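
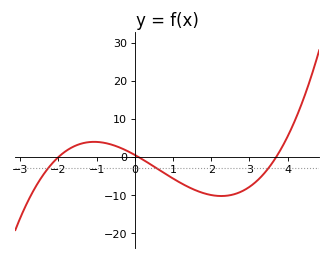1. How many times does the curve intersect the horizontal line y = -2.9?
3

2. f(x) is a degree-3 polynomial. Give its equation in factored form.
y = 0.77(x + 2)(x - 0.1)(x - 3.7)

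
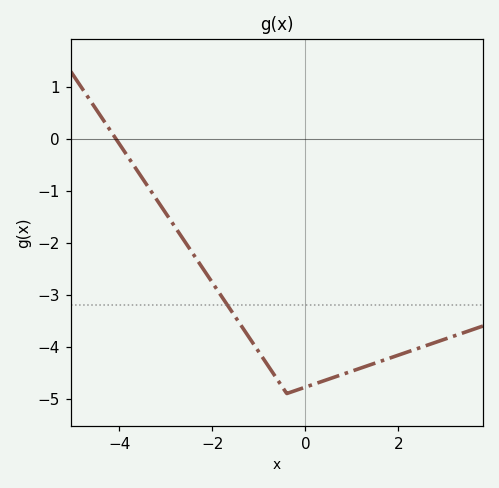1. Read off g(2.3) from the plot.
-4.1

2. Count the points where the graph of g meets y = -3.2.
1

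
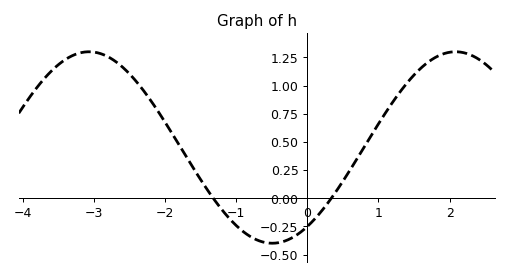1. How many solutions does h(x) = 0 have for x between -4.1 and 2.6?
2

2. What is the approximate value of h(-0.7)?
-0.373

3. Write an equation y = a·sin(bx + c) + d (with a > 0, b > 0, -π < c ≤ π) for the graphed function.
y = 0.85sin(1.22x - 0.97) + 0.45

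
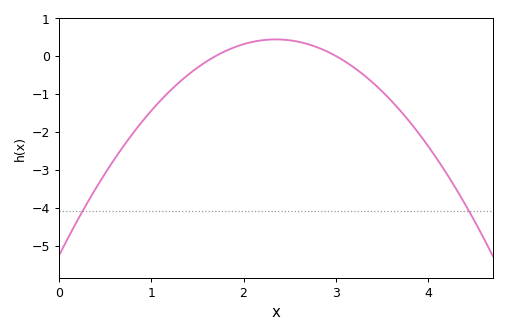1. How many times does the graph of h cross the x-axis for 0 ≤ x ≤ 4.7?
2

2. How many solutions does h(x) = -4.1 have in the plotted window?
2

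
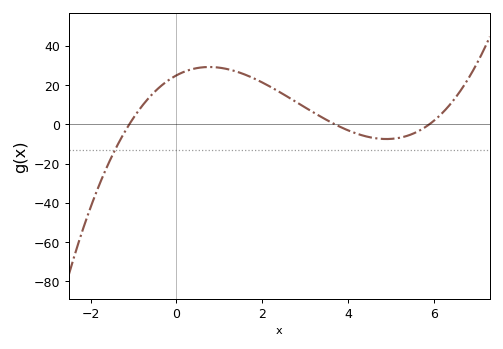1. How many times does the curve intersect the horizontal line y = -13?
1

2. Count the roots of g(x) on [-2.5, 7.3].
3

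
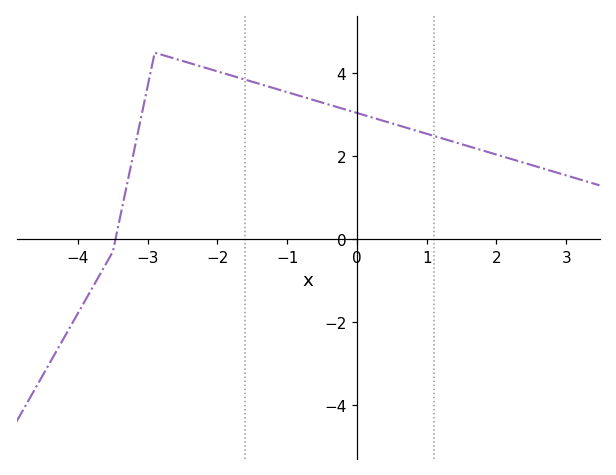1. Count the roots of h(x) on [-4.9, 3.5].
1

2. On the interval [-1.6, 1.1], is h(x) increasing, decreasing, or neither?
decreasing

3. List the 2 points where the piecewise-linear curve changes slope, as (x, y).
(-3.5, -0.3); (-2.9, 4.5)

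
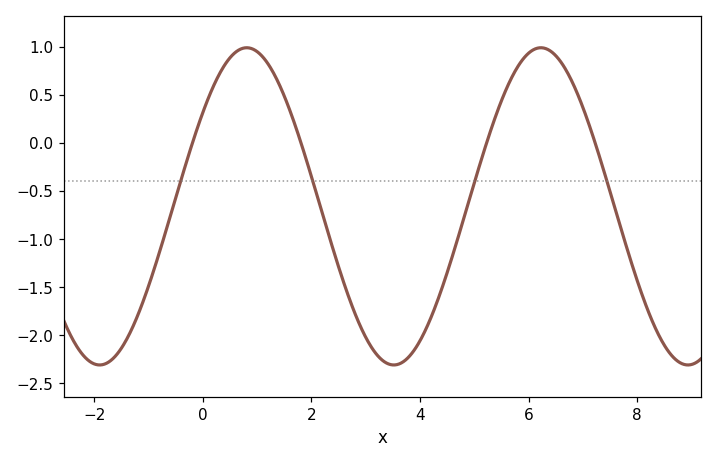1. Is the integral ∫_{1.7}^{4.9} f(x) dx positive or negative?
negative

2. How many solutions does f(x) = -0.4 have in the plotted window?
4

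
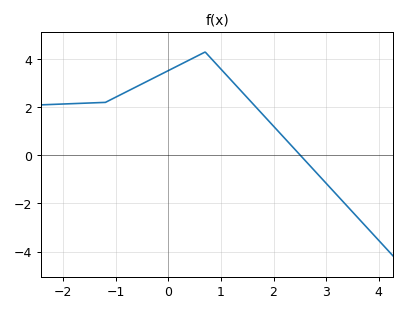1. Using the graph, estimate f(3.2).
-1.6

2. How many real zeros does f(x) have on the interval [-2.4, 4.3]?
1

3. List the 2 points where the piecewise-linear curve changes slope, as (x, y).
(-1.2, 2.2); (0.7, 4.3)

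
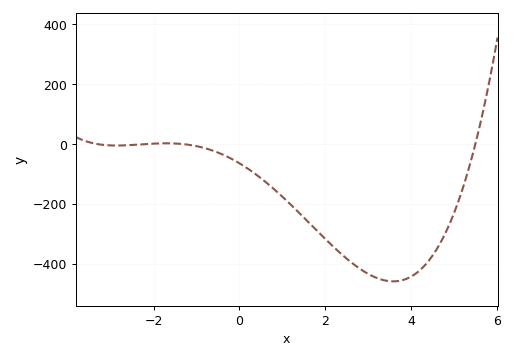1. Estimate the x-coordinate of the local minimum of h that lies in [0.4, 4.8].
3.59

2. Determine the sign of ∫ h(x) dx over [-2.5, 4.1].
negative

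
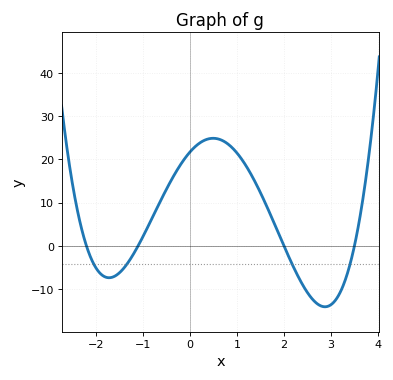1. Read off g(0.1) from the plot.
23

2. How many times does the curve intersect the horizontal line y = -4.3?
4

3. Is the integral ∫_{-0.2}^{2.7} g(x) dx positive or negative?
positive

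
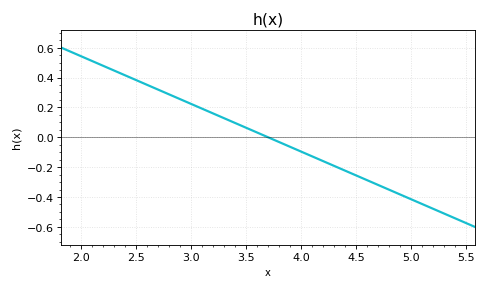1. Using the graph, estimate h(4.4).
-0.22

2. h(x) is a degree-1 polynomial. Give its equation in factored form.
y = -0.32(x - 3.7)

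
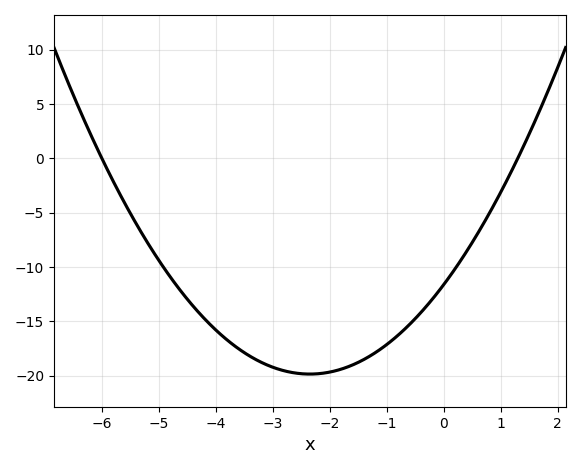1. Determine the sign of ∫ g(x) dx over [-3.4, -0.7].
negative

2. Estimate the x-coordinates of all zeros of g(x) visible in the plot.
-6, 1.2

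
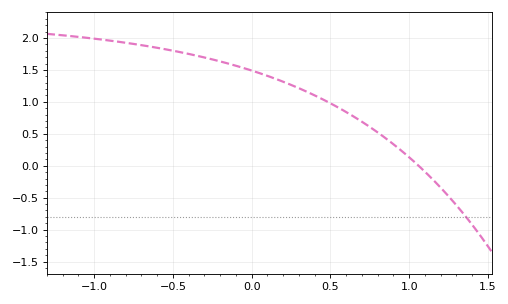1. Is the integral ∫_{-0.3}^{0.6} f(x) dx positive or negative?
positive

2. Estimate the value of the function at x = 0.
1.5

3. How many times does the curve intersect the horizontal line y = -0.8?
1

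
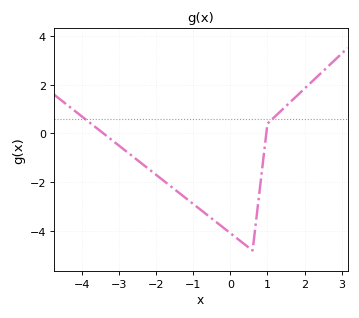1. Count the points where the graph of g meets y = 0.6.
2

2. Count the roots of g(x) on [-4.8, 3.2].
2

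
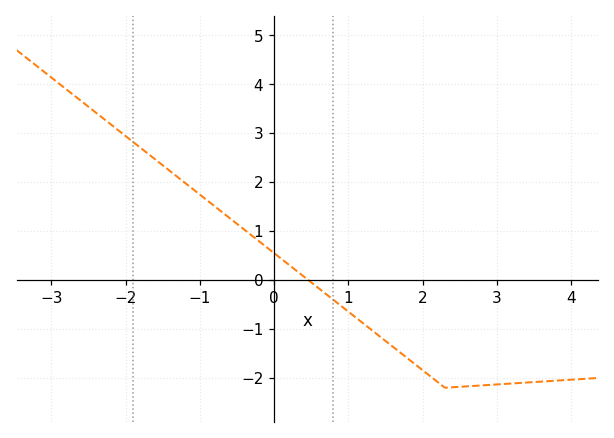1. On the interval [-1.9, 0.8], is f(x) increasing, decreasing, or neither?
decreasing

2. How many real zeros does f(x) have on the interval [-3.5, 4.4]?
1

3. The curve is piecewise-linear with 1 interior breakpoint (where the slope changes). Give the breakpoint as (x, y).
(2.3, -2.2)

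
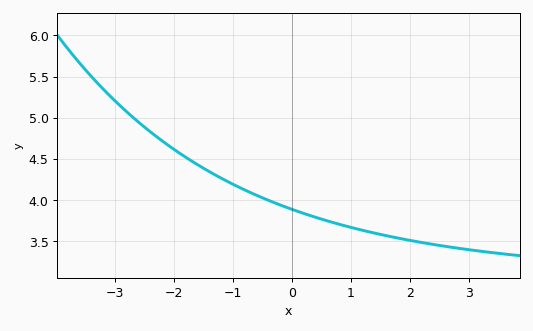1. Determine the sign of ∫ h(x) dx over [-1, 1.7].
positive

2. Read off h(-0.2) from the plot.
3.94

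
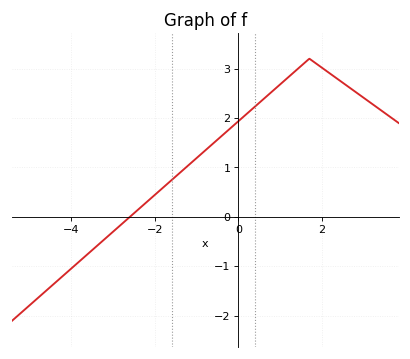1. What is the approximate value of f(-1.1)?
1.1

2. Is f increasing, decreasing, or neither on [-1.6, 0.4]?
increasing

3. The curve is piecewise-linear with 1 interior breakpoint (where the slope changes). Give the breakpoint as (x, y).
(1.7, 3.2)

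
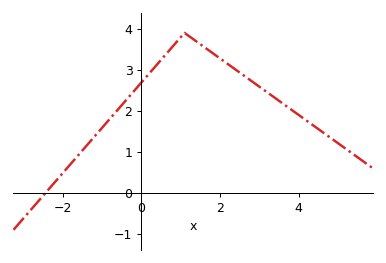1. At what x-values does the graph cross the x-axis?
-2.43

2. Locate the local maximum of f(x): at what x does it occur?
1.1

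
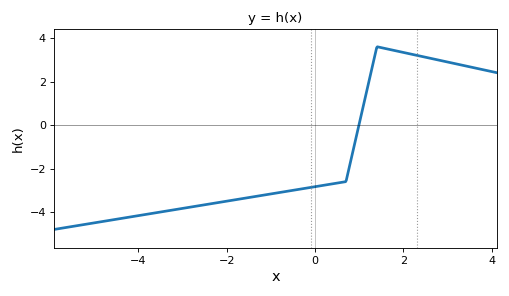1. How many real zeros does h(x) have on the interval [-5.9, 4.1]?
1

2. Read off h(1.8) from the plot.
3.42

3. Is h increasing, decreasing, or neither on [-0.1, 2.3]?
neither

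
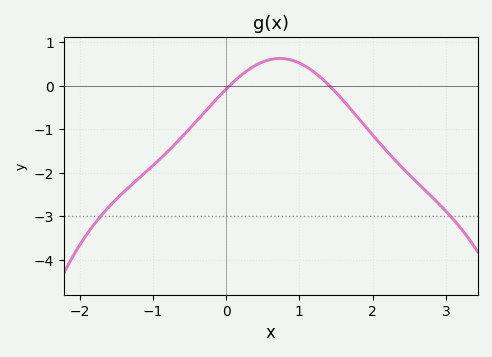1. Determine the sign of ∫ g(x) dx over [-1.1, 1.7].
negative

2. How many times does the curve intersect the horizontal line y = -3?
2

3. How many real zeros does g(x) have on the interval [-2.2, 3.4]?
2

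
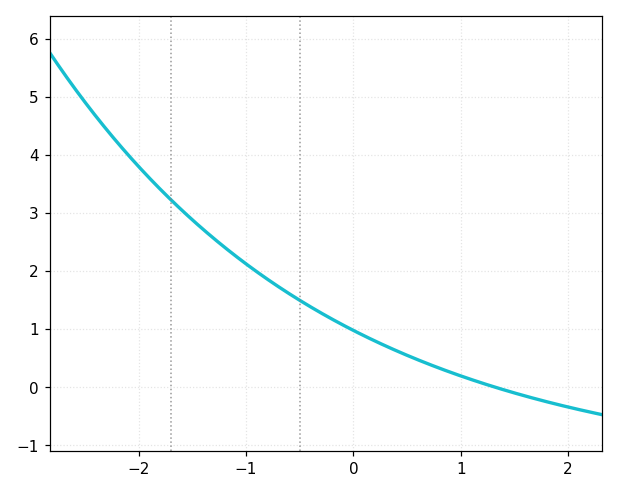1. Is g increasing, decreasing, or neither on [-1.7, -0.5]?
decreasing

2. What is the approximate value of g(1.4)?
-0.043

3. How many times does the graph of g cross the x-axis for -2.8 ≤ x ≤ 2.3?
1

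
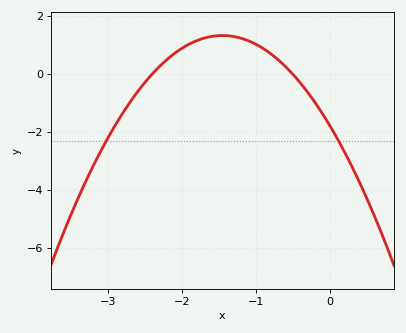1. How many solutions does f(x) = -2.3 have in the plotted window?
2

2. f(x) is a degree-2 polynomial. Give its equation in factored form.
y = -1.47(x + 2.4)(x + 0.5)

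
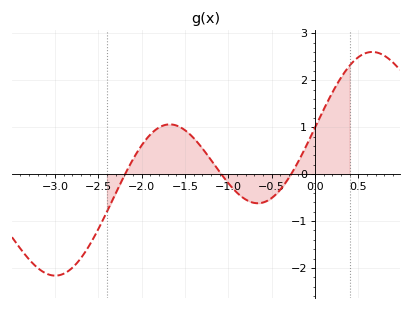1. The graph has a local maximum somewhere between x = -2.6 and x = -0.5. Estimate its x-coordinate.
-1.68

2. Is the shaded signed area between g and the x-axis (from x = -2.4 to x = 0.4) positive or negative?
positive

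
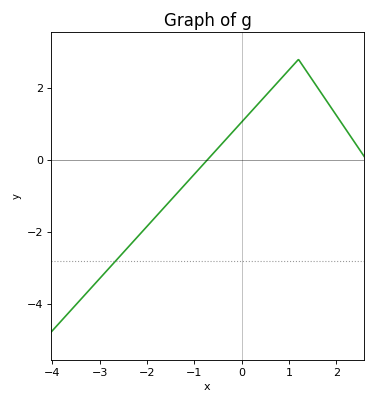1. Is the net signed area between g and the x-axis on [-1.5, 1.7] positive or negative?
positive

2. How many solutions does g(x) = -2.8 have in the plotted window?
1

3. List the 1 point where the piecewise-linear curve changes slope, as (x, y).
(1.2, 2.8)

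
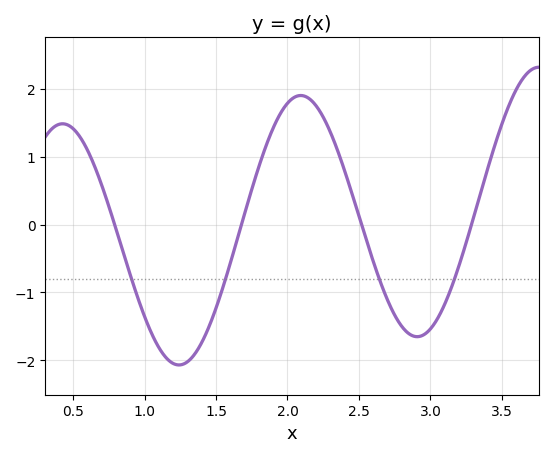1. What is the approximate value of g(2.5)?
0.1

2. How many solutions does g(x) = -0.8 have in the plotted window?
4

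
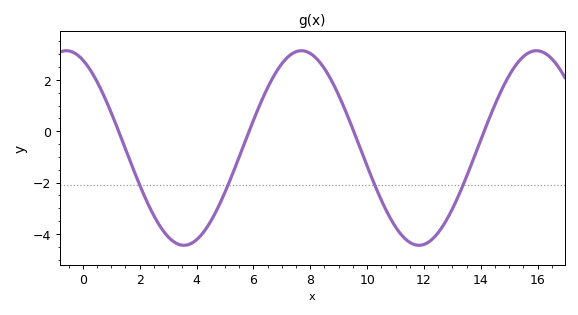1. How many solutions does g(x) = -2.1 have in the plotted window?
4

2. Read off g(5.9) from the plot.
0.2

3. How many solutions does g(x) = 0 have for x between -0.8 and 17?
4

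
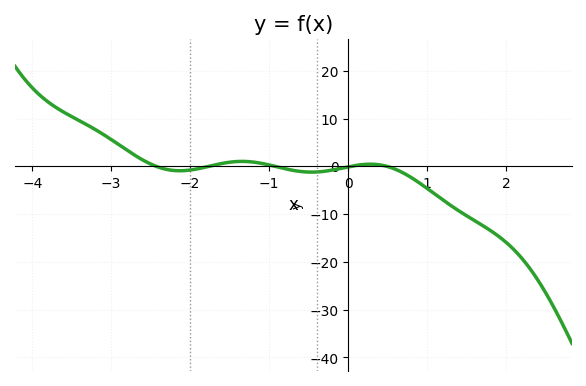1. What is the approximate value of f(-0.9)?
-0.112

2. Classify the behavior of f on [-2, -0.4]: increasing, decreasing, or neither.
neither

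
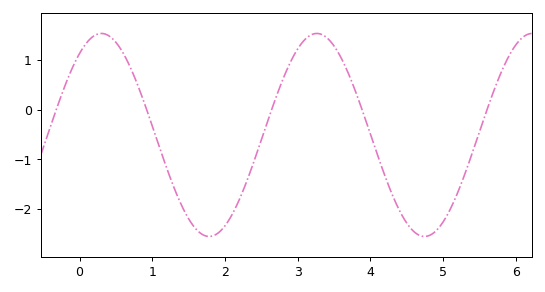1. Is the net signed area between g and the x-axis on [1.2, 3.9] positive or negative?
negative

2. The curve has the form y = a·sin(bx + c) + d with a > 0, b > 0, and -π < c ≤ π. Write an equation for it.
y = 2.04sin(2.1x + 0.93) - 0.51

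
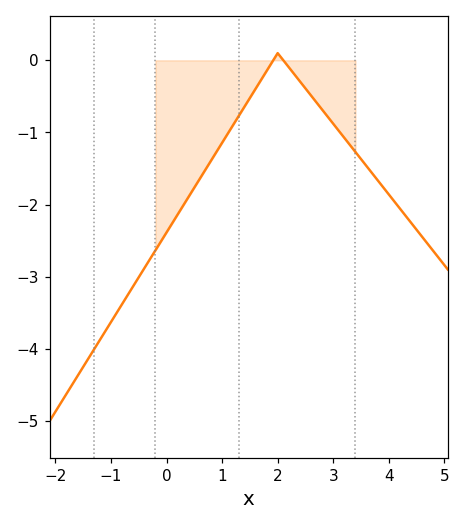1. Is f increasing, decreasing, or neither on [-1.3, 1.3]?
increasing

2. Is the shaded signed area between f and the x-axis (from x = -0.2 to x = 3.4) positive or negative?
negative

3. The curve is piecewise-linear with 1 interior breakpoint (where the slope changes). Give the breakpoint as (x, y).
(2, 0.1)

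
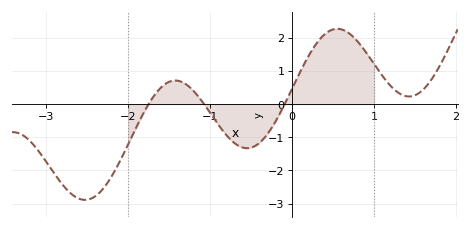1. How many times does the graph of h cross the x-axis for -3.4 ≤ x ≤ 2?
3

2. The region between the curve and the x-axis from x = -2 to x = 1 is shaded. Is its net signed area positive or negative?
positive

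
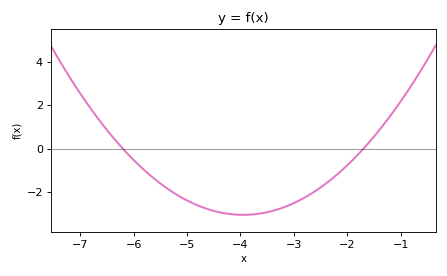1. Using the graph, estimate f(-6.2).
0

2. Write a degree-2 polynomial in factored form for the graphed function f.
y = 0.6(x + 6.2)(x + 1.7)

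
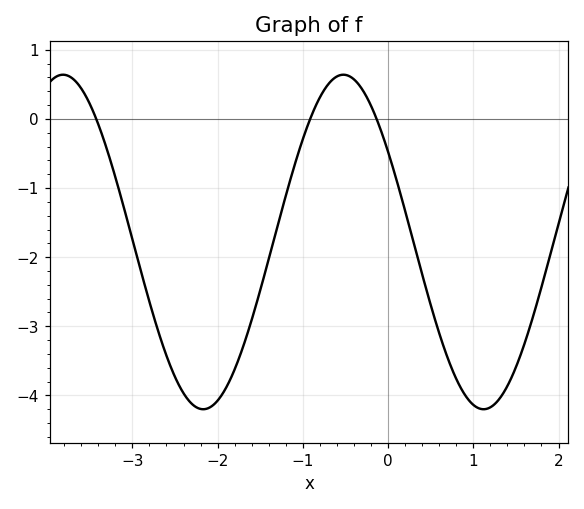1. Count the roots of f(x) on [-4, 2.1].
3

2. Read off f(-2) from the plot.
-4.08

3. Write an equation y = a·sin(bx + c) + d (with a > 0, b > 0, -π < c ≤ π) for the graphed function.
y = 2.42sin(1.91x + 2.57) - 1.78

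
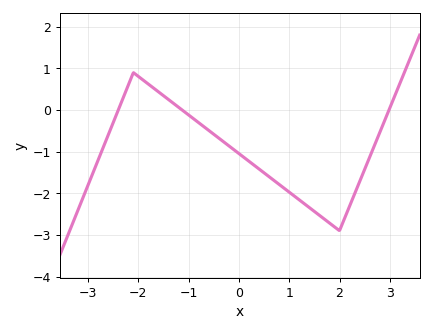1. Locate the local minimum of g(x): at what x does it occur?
2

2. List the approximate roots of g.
-2.4, -1.13, 2.98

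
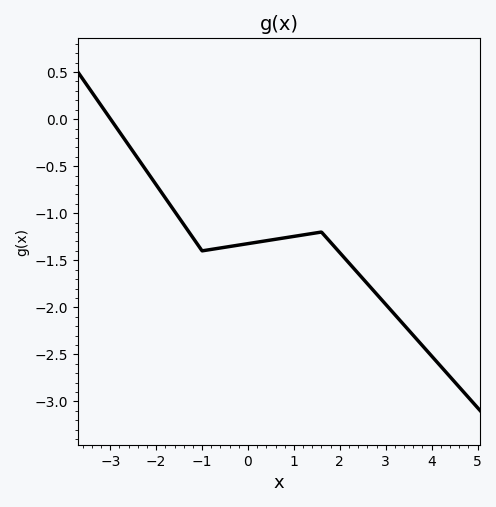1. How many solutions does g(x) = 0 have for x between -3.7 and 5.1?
1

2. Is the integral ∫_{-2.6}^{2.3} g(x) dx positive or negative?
negative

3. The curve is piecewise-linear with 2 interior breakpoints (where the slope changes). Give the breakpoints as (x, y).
(-1, -1.4); (1.6, -1.2)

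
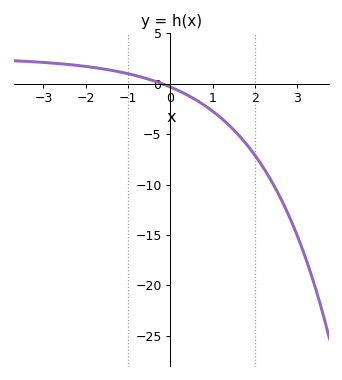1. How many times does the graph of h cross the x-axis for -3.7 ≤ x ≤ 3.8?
1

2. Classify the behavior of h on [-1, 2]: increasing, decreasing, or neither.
decreasing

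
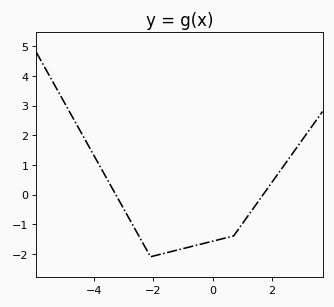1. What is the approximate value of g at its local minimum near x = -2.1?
-2.1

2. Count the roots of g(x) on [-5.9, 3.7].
2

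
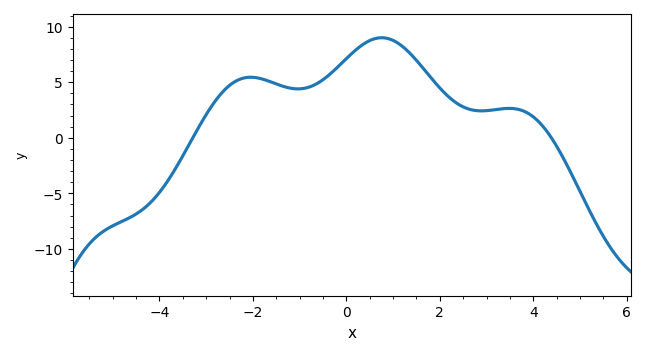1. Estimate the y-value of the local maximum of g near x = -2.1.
5.5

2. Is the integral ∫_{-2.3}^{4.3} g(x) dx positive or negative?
positive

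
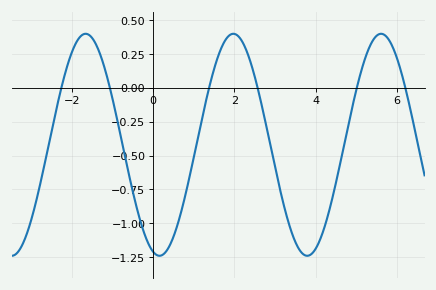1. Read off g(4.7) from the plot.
-0.415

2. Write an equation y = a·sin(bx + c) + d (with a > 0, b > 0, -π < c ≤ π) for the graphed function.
y = 0.82sin(1.73x - 1.84) - 0.42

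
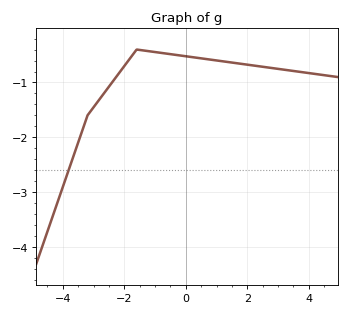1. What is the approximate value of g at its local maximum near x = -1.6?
-0.4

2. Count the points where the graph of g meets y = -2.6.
1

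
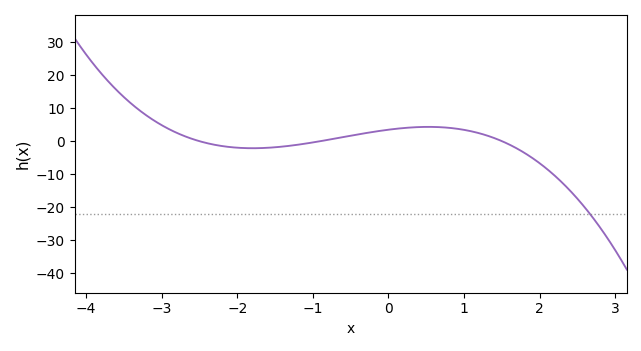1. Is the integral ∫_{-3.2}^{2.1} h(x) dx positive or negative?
positive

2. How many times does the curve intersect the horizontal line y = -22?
1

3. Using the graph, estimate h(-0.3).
2.45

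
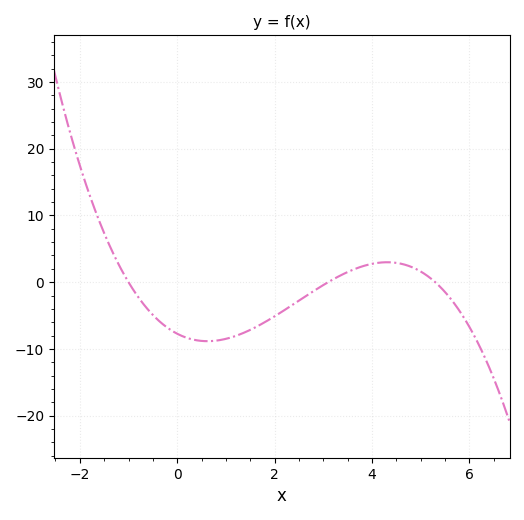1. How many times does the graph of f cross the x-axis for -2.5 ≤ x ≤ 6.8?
3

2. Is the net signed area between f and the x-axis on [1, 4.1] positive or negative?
negative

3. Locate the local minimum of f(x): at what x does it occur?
0.619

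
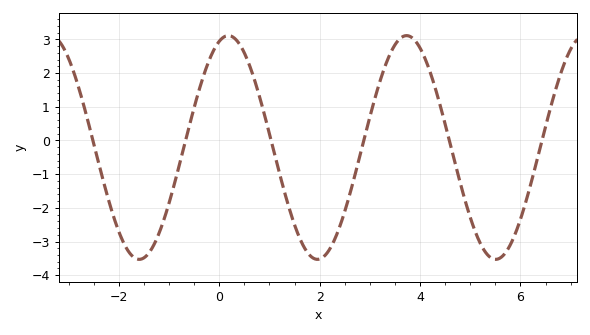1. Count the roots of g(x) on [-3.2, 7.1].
6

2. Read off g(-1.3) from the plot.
-3.1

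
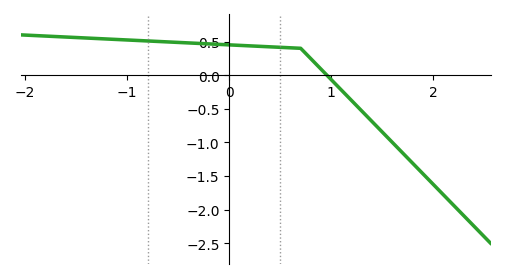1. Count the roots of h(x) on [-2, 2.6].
1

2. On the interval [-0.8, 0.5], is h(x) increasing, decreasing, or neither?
decreasing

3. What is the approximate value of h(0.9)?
0.1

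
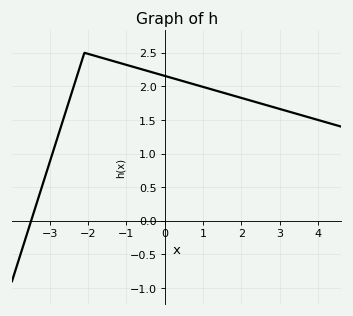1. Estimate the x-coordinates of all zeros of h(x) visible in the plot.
-3.4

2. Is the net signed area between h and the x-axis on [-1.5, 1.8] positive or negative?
positive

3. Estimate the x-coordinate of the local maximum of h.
-2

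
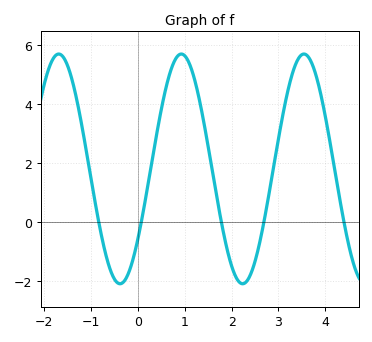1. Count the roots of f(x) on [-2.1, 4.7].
5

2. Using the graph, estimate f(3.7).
5.44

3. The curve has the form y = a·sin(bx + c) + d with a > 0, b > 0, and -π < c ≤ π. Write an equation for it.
y = 3.9sin(2.4x - 0.65) + 1.81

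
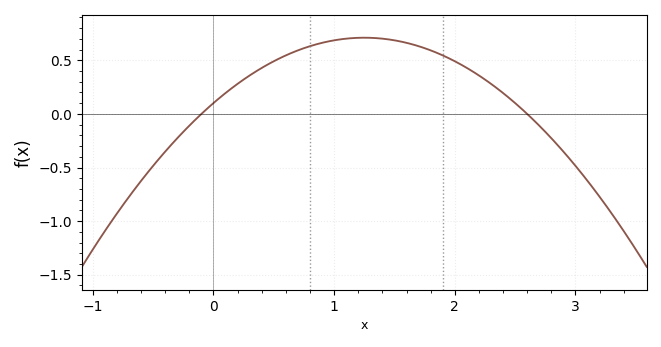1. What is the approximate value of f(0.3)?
0.359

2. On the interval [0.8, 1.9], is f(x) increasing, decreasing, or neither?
neither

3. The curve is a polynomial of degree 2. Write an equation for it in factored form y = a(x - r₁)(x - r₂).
y = -0.39(x + 0.1)(x - 2.6)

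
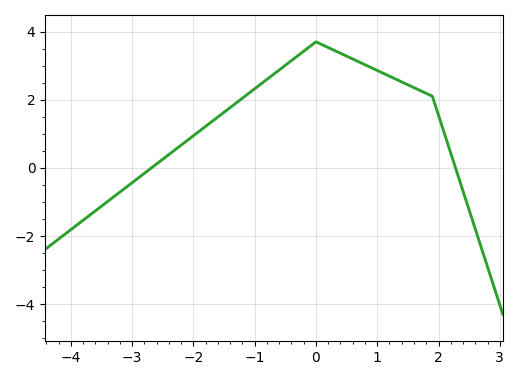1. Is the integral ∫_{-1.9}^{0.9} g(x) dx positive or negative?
positive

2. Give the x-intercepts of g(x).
-2.7, 2.3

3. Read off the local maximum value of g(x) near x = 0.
3.6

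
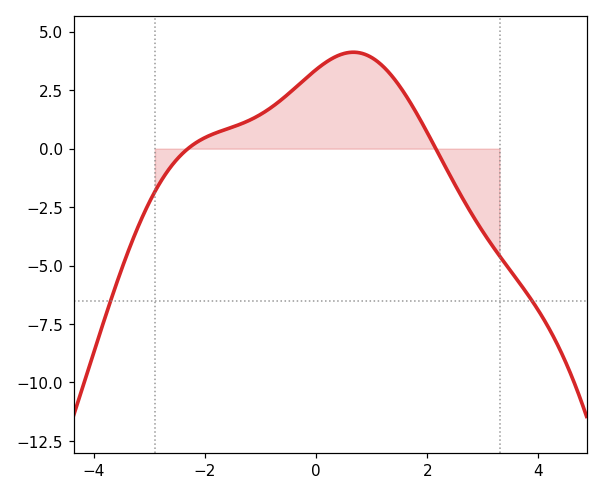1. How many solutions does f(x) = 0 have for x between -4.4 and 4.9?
2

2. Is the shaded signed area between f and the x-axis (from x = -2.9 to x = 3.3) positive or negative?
positive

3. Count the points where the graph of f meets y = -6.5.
2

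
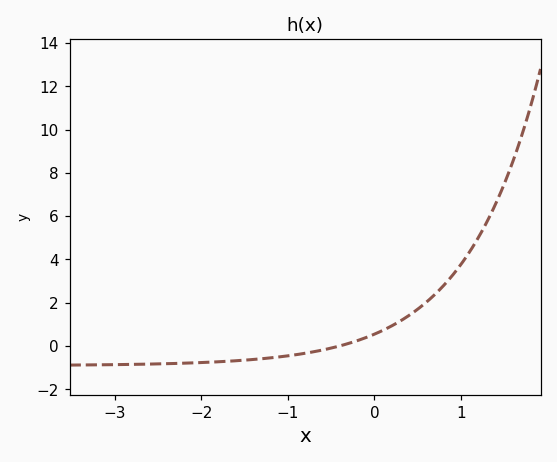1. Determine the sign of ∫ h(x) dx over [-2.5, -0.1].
negative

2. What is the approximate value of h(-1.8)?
-0.8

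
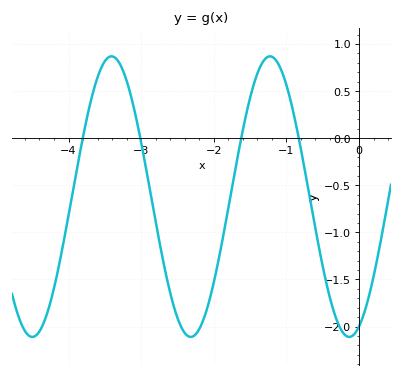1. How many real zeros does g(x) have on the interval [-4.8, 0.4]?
4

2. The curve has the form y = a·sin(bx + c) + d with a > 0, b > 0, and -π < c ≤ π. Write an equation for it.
y = 1.49sin(2.88x - 1.18) - 0.62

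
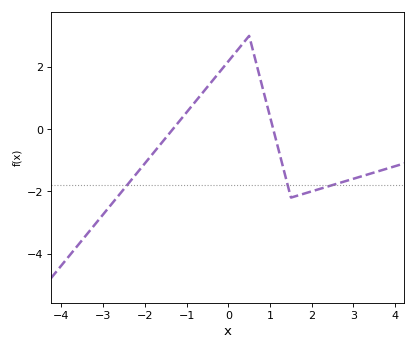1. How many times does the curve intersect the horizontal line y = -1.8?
3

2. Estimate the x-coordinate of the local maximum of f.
0.499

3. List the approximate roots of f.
-1.33, 1.08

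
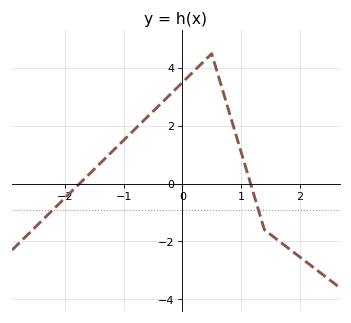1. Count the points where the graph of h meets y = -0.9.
2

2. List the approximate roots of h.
-1.75, 1.16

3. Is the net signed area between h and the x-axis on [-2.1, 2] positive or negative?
positive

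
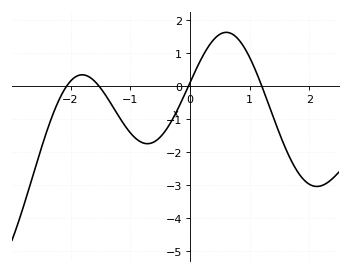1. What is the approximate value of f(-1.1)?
-1.16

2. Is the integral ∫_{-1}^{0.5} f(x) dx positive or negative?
negative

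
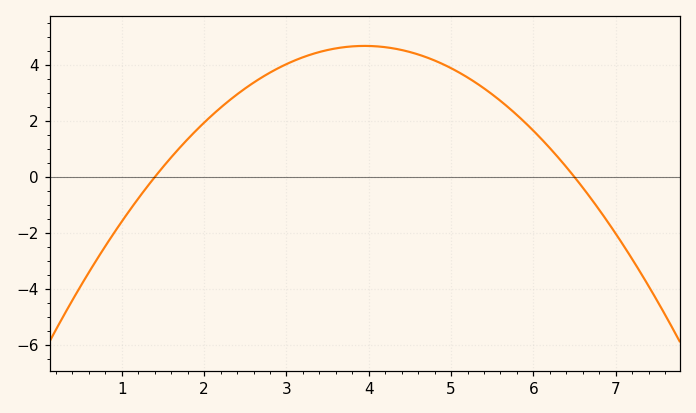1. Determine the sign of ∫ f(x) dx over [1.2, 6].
positive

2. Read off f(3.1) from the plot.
4.16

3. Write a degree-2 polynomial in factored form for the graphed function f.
y = -0.72(x - 1.4)(x - 6.5)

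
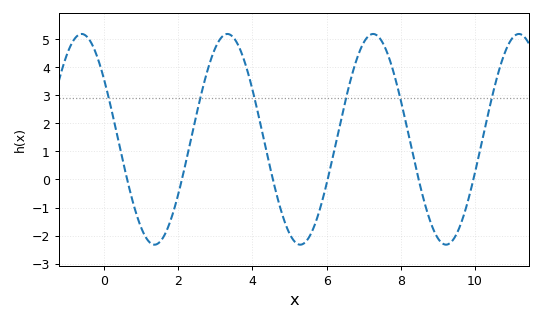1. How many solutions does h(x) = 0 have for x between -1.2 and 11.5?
6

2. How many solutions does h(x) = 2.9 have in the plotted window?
6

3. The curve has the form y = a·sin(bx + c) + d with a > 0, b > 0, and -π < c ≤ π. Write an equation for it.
y = 3.75sin(1.6x + 2.53) + 1.43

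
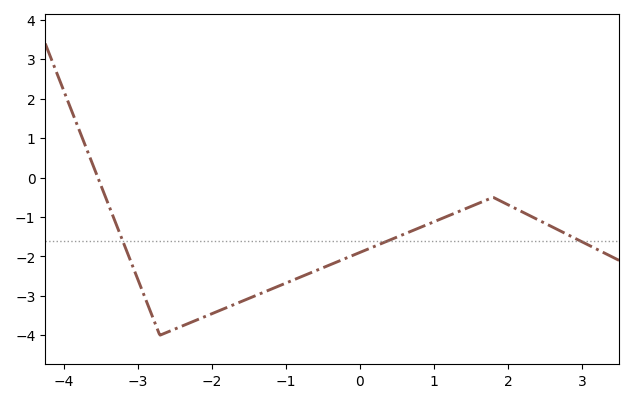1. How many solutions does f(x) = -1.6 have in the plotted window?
3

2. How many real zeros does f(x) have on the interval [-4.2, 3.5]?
1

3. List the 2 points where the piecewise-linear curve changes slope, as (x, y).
(-2.7, -4); (1.8, -0.5)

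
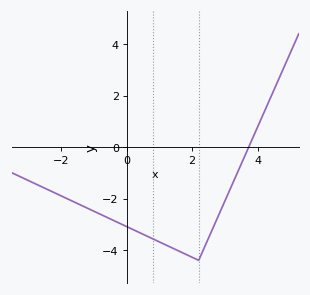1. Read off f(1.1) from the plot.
-3.74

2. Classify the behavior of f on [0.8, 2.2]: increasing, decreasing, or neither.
decreasing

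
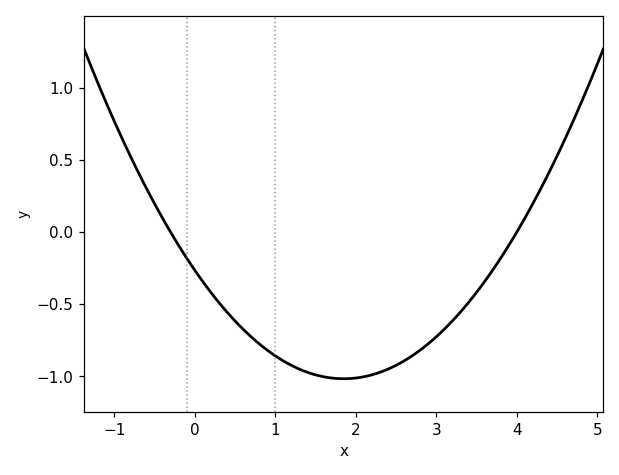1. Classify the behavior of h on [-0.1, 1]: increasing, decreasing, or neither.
decreasing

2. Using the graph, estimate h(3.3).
-0.55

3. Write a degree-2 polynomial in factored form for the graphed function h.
y = 0.22(x + 0.3)(x - 4)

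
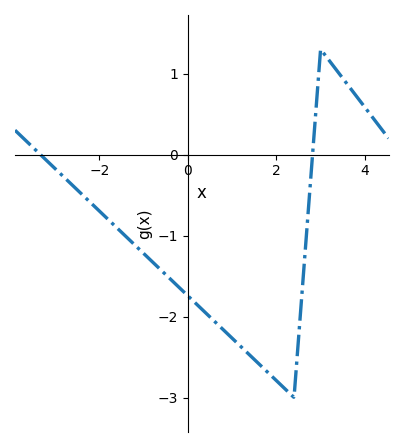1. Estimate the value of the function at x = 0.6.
-2.1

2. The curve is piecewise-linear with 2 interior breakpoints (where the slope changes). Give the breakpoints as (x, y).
(2.4, -3); (3, 1.3)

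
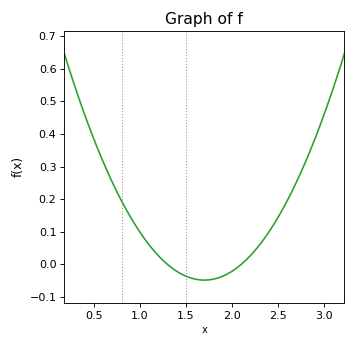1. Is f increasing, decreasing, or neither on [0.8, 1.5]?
decreasing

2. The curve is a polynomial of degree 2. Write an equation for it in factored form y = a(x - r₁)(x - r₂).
y = 0.3(x - 1.3)(x - 2.1)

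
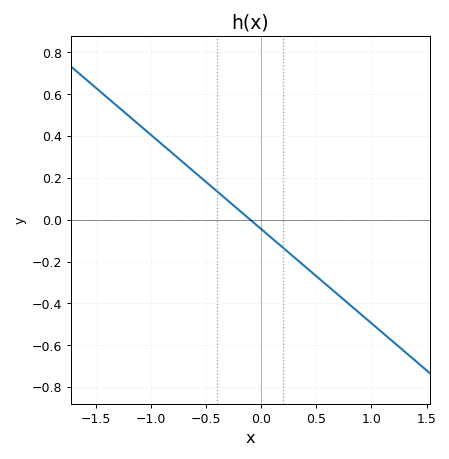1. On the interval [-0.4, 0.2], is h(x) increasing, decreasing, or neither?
decreasing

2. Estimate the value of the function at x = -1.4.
0.585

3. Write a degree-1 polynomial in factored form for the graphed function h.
y = -0.45(x + 0.1)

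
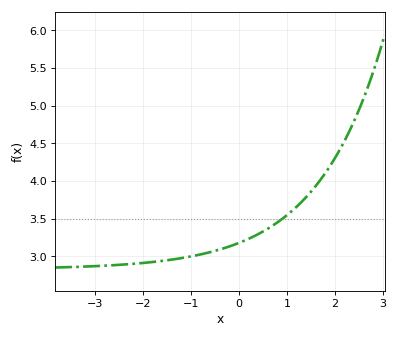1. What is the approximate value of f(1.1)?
3.6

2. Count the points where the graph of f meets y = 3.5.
1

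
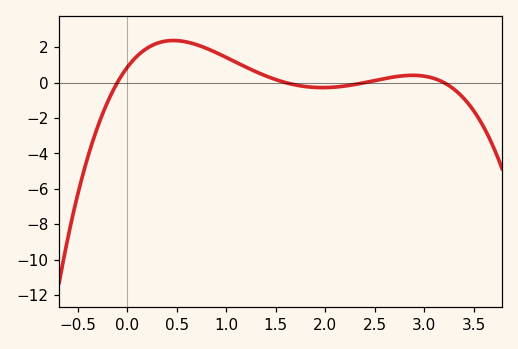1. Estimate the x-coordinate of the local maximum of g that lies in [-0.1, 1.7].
0.467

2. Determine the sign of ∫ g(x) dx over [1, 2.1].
positive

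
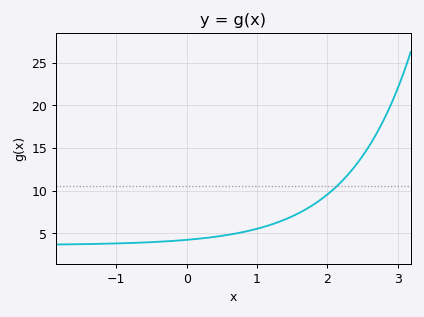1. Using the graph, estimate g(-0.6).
3.93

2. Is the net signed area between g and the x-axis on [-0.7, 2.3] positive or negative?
positive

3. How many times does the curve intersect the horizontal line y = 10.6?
1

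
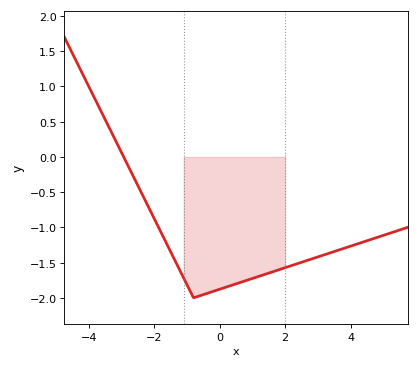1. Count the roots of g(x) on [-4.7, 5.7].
1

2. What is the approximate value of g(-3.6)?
0.626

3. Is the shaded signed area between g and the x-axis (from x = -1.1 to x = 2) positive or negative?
negative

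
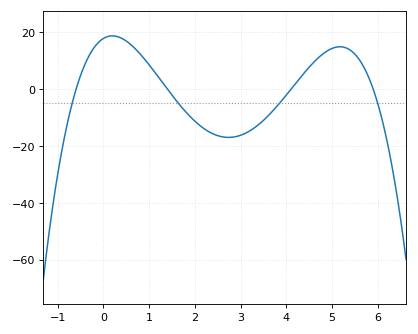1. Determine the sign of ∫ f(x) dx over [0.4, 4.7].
negative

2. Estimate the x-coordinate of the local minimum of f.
2.8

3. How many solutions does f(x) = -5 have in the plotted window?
4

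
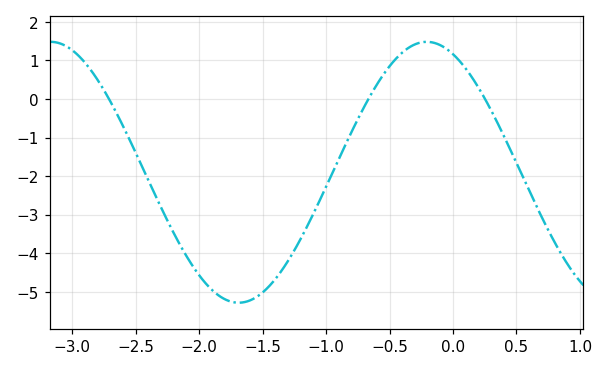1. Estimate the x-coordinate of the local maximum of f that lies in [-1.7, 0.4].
-0.2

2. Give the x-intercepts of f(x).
-2.7, -0.7, 0.3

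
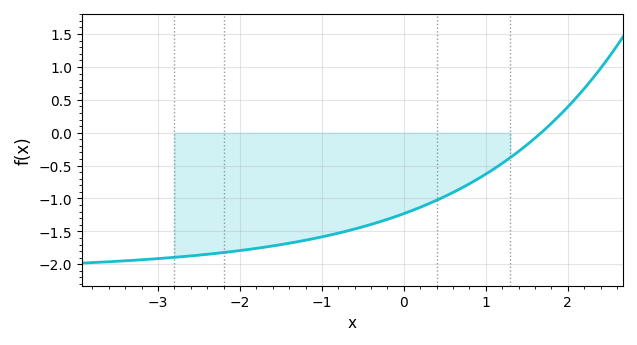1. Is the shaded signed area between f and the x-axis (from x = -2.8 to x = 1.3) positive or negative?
negative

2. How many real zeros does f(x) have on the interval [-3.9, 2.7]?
1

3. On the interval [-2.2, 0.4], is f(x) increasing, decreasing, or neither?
increasing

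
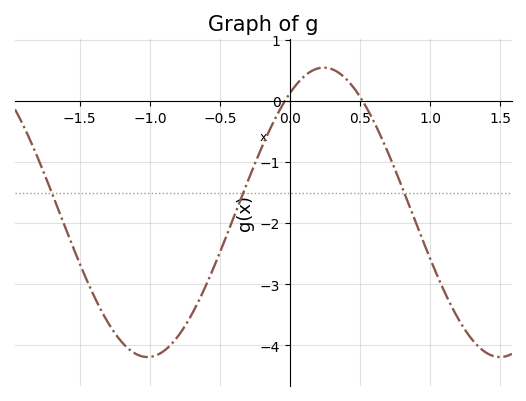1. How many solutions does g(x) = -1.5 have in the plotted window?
3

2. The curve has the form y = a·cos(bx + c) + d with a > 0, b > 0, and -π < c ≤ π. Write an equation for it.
y = 2.37cos(2.5x - 0.6) - 1.82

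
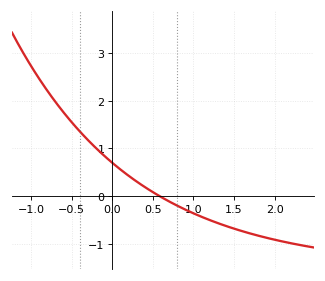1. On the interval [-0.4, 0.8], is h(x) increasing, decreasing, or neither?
decreasing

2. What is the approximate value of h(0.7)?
-0.112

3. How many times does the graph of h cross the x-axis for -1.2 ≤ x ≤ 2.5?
1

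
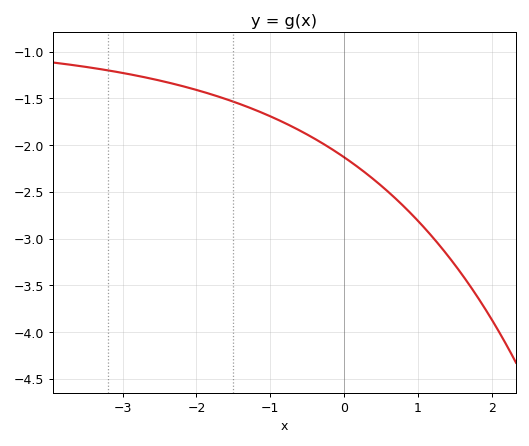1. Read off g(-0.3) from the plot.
-2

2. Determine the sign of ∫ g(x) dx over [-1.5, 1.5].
negative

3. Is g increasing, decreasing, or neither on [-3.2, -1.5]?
decreasing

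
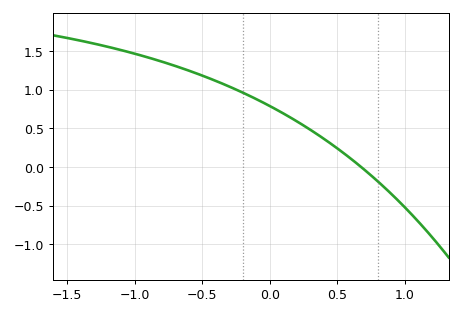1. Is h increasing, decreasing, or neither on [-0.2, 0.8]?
decreasing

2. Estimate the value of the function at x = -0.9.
1.4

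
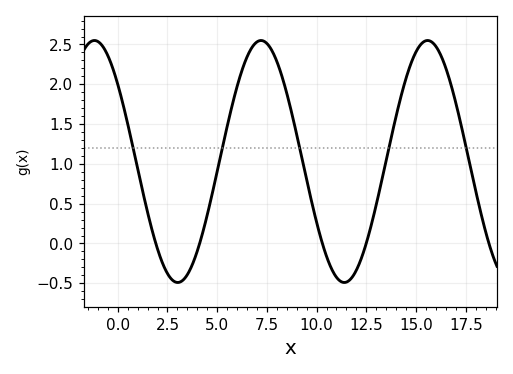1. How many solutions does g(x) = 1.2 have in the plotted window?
5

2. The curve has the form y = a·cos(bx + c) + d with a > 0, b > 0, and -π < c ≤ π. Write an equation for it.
y = 1.52cos(0.75x + 0.88) + 1.03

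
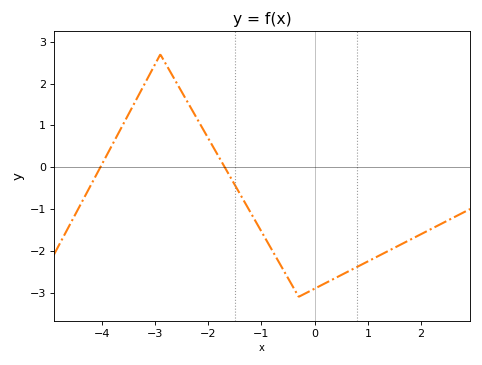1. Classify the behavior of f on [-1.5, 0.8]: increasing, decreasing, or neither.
neither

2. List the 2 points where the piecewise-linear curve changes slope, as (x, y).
(-2.9, 2.7); (-0.3, -3.1)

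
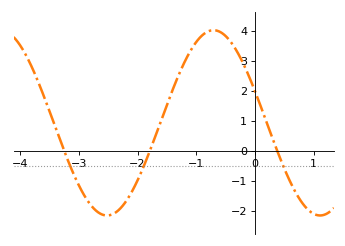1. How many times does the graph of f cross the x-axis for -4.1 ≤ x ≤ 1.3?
3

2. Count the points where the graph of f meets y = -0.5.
3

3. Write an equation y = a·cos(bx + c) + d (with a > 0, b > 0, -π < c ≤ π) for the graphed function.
y = 3.08cos(1.7x + 1.2) + 0.93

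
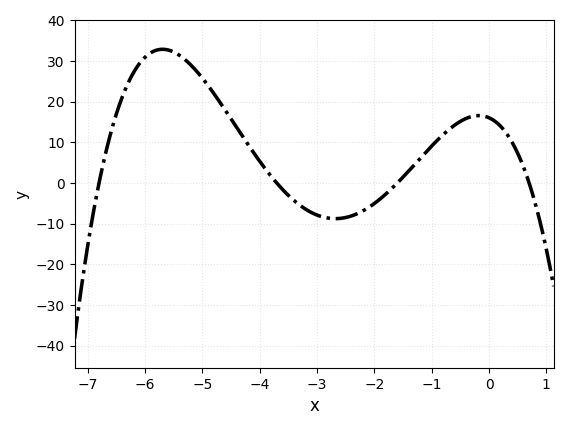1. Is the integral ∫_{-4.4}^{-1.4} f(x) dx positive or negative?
negative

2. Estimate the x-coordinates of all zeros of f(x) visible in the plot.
-6.8, -3.7, -1.6, 0.7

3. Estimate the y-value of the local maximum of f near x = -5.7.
32.9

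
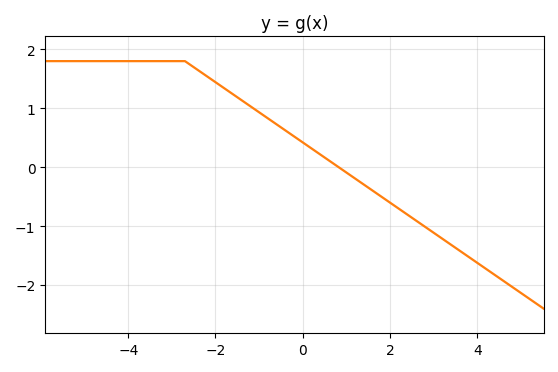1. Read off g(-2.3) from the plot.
1.6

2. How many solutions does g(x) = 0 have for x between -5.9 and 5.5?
1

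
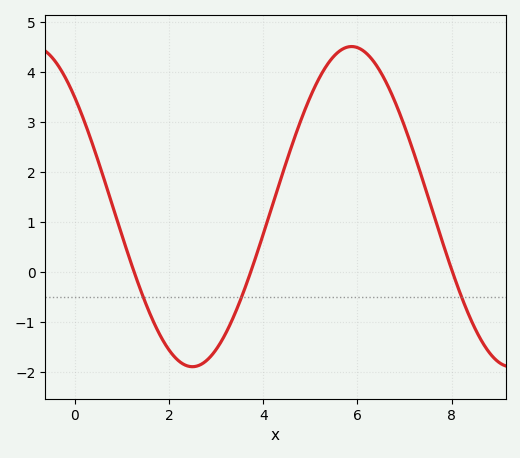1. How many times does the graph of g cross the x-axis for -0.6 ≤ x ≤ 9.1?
3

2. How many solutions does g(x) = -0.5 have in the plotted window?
3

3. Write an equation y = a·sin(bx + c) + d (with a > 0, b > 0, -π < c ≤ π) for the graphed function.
y = 3.2sin(0.93x + 2.4) + 1.3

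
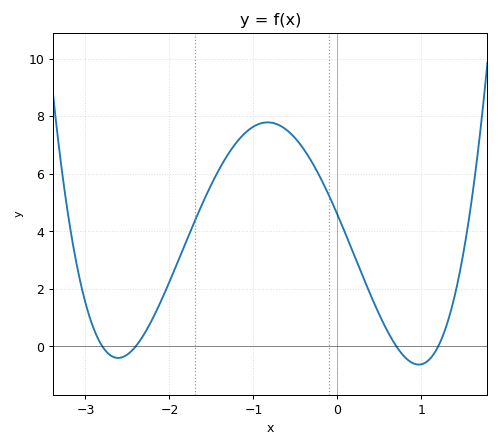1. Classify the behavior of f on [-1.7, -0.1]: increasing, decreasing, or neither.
neither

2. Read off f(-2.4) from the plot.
0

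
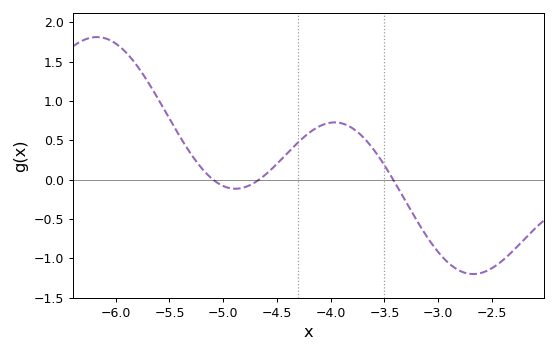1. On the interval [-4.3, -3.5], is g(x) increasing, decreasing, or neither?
neither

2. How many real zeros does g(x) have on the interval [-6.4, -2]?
3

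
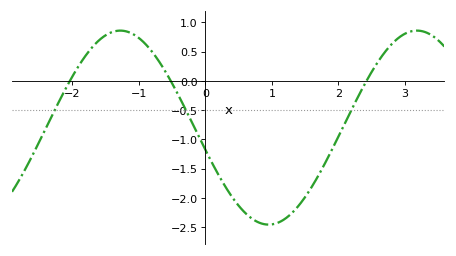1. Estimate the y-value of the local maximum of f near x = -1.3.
0.86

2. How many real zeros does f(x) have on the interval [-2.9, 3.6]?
3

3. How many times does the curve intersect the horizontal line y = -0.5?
3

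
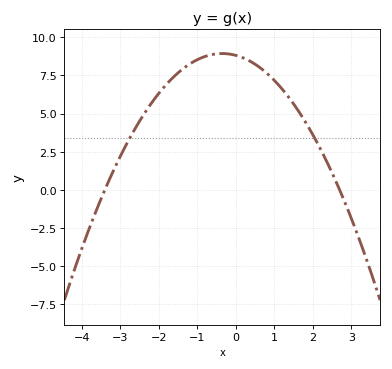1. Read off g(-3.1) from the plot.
1.6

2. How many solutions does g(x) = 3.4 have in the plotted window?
2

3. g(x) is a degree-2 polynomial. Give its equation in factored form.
y = -0.96(x + 3.4)(x - 2.7)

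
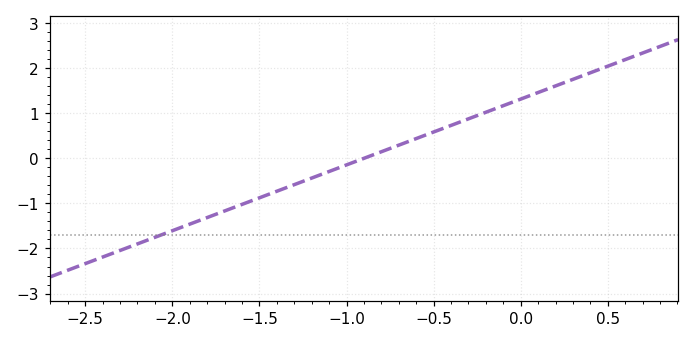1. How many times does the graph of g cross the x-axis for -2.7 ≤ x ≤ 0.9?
1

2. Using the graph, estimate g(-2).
-1.6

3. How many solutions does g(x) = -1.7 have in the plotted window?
1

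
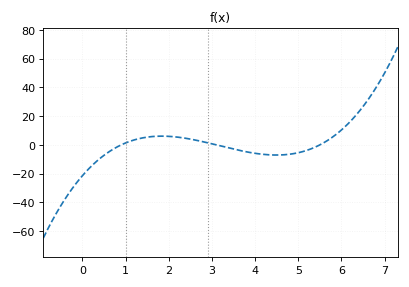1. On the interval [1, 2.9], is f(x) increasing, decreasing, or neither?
neither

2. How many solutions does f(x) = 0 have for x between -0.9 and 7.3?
3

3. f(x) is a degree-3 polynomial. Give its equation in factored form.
y = 1.4(x - 0.9)(x - 3.1)(x - 5.5)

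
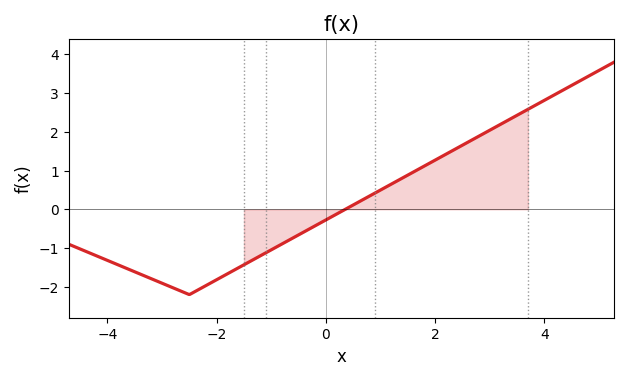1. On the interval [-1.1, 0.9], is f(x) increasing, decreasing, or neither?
increasing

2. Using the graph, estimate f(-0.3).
-0.504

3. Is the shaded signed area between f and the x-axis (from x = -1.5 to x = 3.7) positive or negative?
positive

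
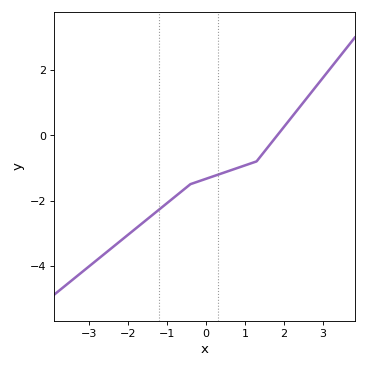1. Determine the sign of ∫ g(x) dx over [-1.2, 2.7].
negative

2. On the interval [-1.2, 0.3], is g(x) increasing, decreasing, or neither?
increasing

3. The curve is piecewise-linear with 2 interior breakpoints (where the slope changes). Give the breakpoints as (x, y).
(-0.4, -1.5); (1.3, -0.8)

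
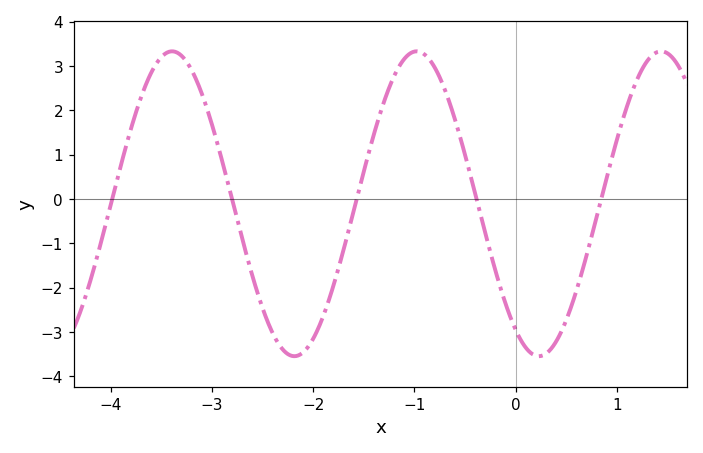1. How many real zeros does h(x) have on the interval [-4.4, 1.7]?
5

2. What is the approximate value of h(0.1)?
-3.4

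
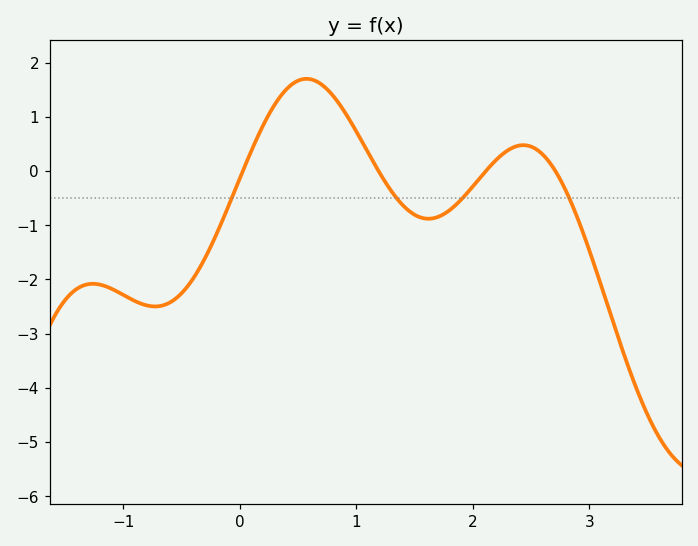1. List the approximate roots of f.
0, 1.2, 2.1, 2.7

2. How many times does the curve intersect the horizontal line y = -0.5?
4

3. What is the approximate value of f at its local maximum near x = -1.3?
-2.1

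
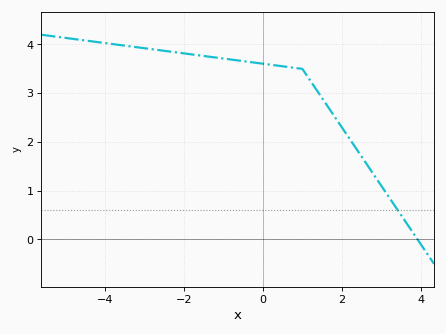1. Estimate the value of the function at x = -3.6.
4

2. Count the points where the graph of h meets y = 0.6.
1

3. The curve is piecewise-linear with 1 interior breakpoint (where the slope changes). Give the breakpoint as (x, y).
(1, 3.5)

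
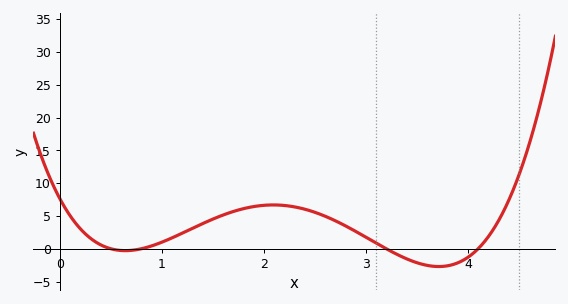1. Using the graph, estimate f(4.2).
1.84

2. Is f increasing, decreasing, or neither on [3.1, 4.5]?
neither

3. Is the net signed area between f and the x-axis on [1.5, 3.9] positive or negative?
positive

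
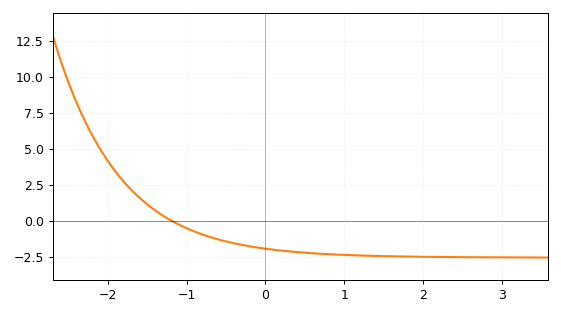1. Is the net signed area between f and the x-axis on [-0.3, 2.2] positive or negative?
negative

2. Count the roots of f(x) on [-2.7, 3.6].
1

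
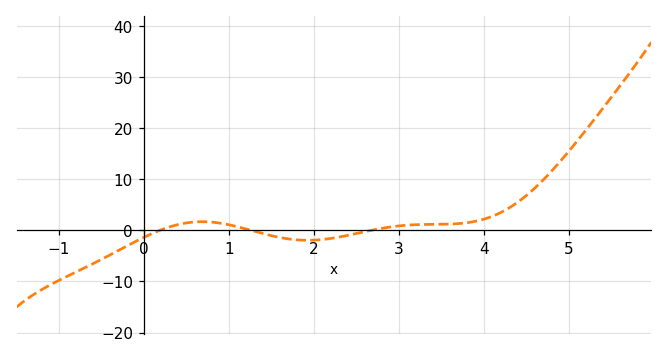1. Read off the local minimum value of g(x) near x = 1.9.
-1.93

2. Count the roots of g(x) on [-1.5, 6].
3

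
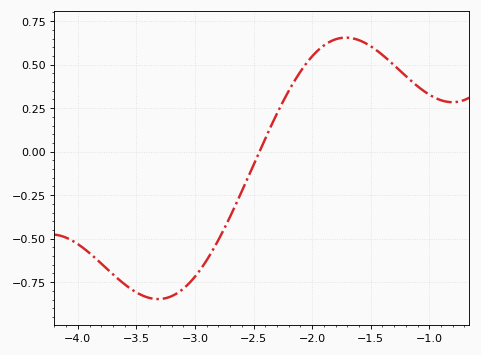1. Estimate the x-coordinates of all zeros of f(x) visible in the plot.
-2.45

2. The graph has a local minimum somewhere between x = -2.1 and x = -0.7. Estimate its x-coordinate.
-0.802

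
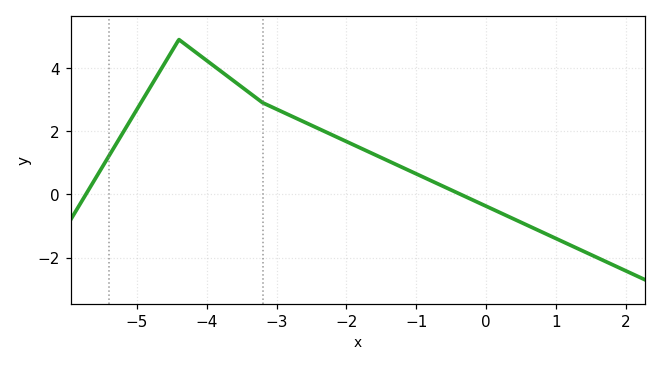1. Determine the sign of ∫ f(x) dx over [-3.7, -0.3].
positive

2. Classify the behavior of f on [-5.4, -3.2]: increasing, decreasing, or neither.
neither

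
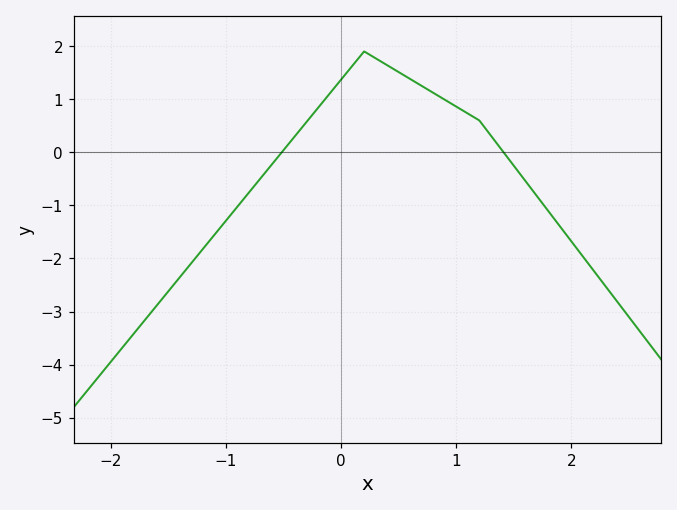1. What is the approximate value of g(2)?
-1.68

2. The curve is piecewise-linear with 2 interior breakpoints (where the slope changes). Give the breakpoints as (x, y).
(0.2, 1.9); (1.2, 0.6)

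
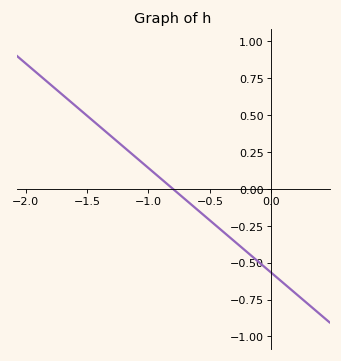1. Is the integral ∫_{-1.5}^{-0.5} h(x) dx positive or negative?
positive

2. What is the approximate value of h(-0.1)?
-0.497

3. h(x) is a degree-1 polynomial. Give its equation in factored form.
y = -0.71(x + 0.8)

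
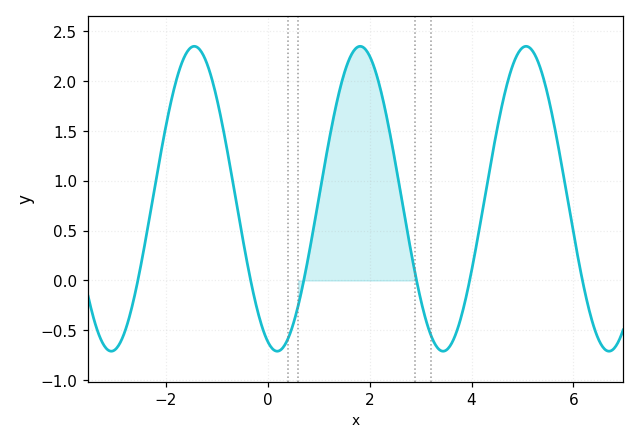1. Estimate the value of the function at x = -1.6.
2.3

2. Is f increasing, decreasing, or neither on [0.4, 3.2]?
neither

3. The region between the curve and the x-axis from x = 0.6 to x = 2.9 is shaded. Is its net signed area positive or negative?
positive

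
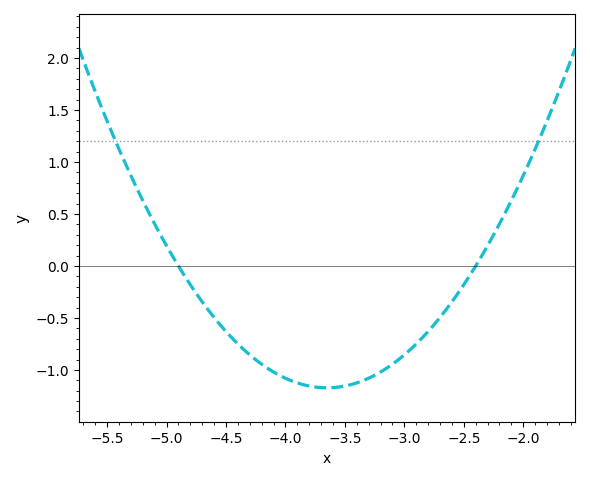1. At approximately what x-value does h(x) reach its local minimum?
-3.65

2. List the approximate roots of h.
-4.9, -2.4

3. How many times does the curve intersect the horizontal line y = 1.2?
2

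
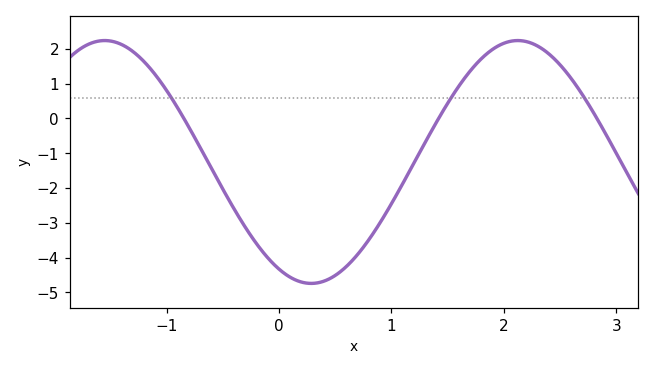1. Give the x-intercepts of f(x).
-0.846, 1.42, 2.83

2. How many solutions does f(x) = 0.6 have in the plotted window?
3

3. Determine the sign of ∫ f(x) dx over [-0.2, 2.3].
negative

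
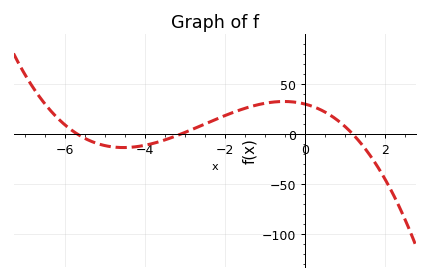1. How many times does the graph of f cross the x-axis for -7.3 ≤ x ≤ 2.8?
3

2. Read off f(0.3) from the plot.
25.9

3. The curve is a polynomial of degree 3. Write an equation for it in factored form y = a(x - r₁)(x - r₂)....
y = -1.41(x + 5.7)(x + 3.1)(x - 1.2)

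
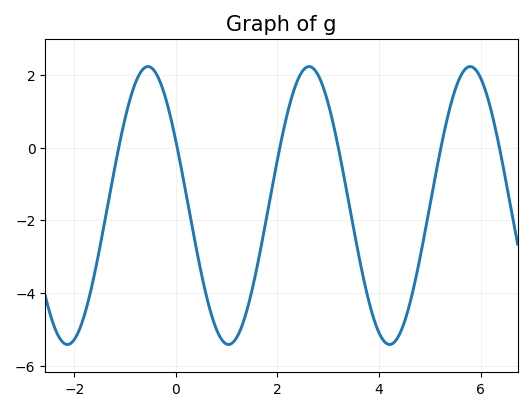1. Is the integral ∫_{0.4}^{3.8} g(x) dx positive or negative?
negative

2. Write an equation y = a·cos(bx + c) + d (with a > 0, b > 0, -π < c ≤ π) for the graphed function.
y = 3.82cos(1.98x + 1.09) - 1.59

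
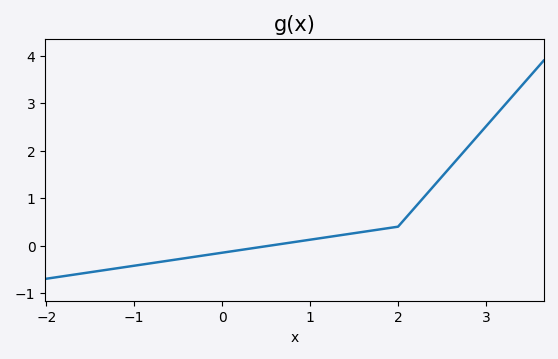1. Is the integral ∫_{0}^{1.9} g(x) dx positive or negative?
positive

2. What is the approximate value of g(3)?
2.51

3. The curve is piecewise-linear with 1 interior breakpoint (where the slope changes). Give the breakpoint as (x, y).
(2, 0.4)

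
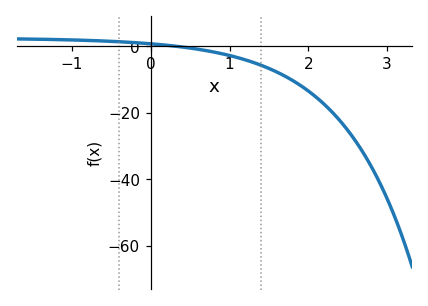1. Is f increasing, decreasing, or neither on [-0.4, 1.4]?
decreasing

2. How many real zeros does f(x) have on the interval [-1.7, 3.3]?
1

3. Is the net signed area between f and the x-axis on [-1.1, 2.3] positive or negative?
negative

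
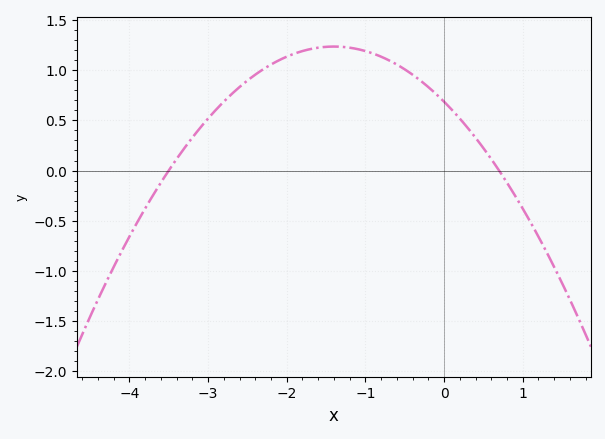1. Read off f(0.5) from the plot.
0.2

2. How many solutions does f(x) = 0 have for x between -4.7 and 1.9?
2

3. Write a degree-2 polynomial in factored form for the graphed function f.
y = -0.28(x + 3.5)(x - 0.7)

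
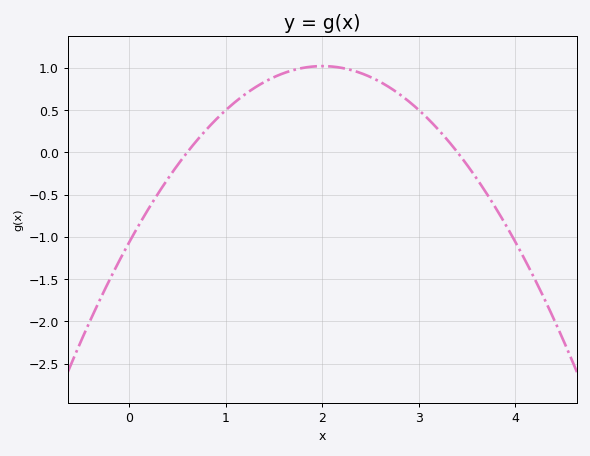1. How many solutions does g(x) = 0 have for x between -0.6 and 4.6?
2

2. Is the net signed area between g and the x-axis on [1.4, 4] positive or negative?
positive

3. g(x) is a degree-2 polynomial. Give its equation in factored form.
y = -0.52(x - 0.6)(x - 3.4)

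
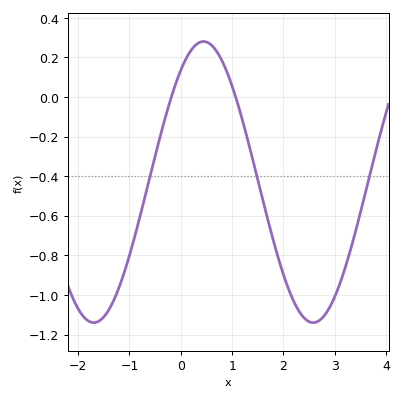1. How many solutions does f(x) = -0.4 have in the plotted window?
3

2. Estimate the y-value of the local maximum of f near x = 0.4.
0.28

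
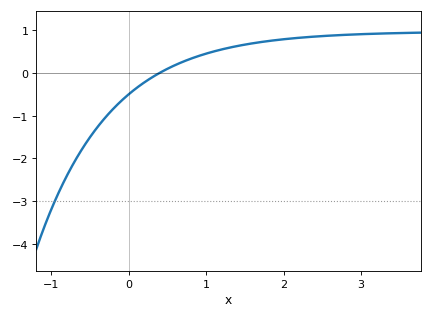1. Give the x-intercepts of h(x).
0.4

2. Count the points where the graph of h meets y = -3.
1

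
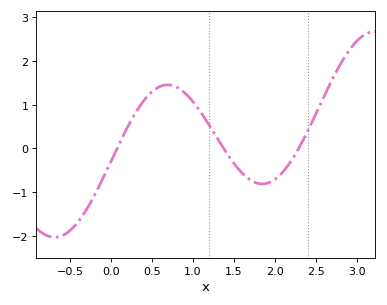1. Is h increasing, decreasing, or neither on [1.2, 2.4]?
neither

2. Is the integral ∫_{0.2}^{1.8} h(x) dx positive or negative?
positive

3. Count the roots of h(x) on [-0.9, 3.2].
3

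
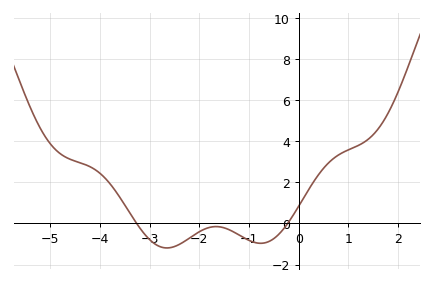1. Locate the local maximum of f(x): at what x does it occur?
-1.66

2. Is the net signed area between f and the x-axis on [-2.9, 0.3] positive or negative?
negative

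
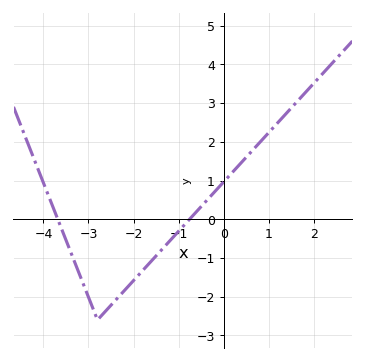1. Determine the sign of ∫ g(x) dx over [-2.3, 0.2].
negative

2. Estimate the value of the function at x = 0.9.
2.11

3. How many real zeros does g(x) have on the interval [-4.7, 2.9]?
2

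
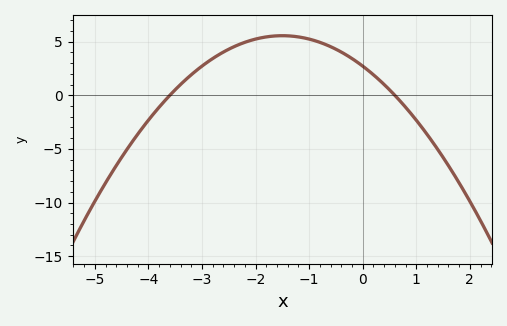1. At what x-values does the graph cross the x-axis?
-3.6, 0.6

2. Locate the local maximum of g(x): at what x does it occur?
-1.6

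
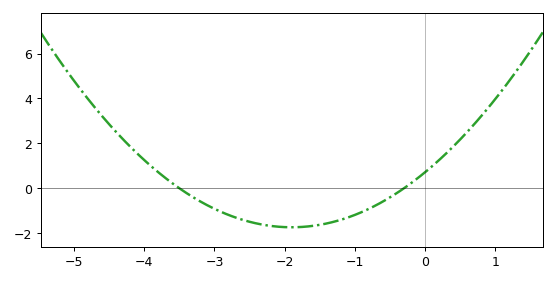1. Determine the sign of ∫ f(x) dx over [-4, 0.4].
negative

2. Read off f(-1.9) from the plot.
-1.74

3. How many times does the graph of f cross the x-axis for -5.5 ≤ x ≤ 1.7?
2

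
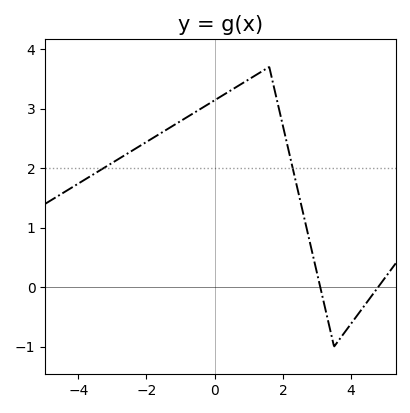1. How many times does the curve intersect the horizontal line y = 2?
2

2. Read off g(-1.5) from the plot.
2.61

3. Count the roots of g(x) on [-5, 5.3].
2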